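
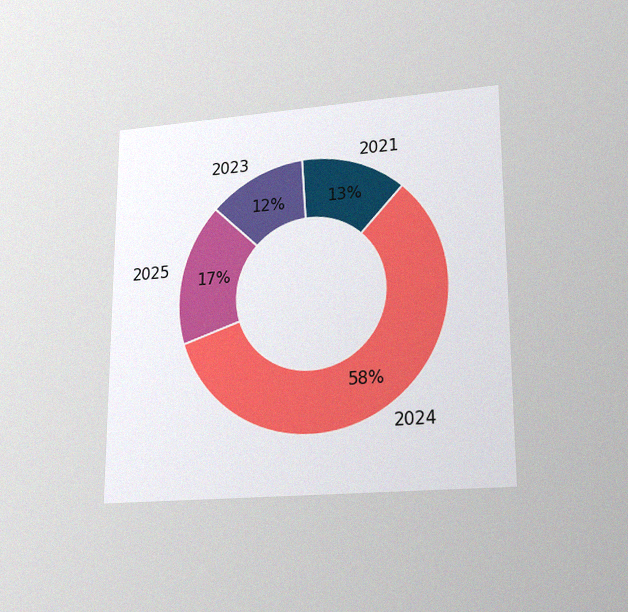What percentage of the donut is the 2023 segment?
The chart is viewed at a slight angle, with some photo noise. The 2023 segment takes up 12% of the ring.

12%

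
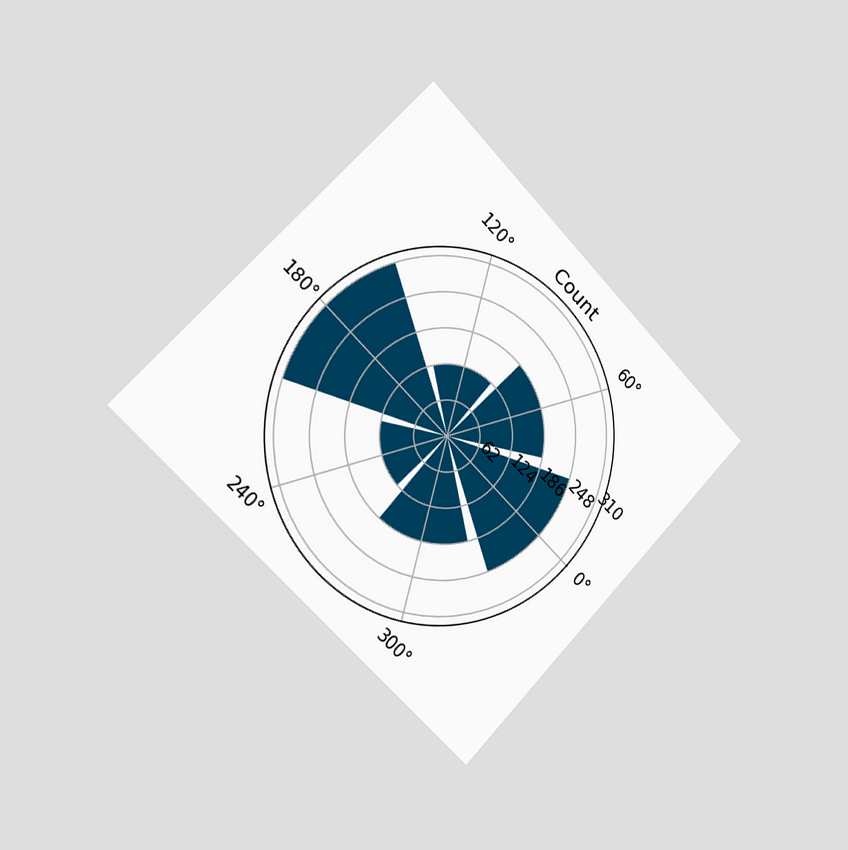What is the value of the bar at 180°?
The chart is tilted about 45° clockwise and viewed slightly from the left. The bar at 180° reaches 310 on the radial axis.

310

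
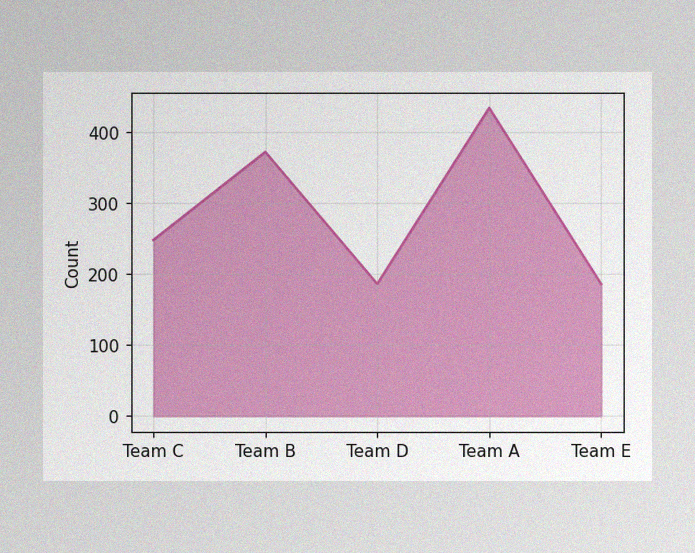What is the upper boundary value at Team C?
248

The image has some photo noise and uneven lighting. At Team C the upper boundary is at 248.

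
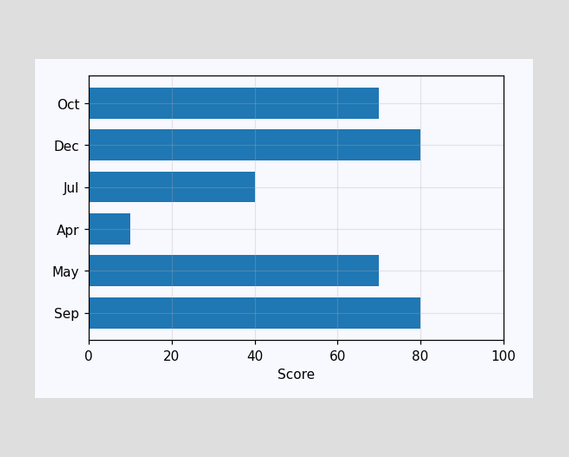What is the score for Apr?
10

Reading along the chart's x-axis, the Apr bar reaches 10.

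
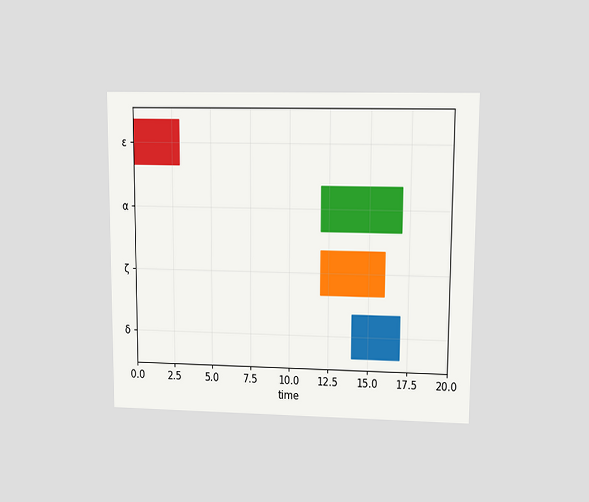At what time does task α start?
The chart is viewed at a slight angle. The α bar begins at t=12.

12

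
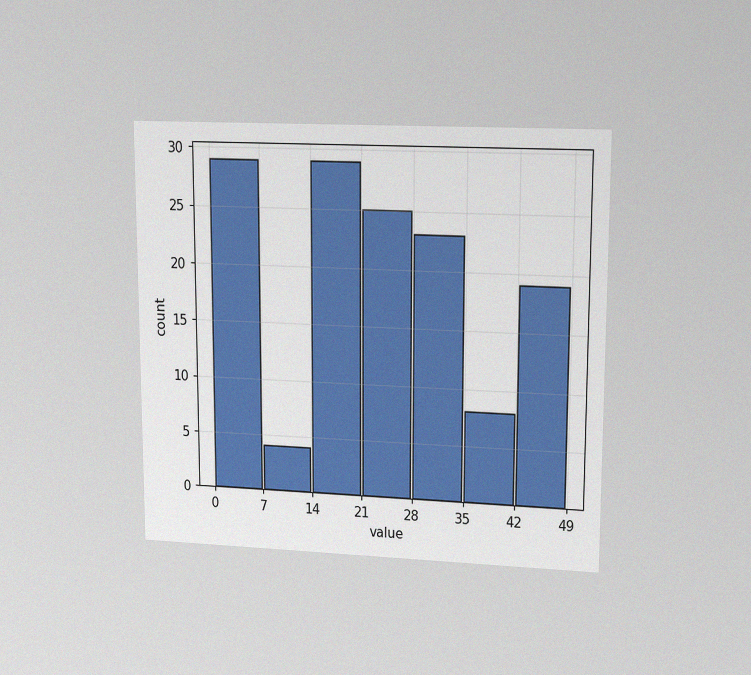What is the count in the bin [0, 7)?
29

The chart is viewed at a slight angle, with some photo noise. The [0, 7) bin has height 29.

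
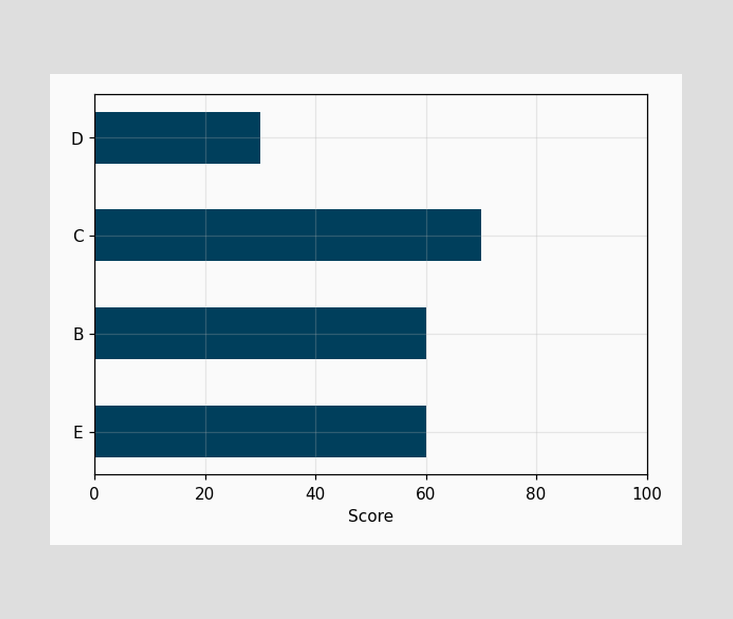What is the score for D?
Reading along the chart's x-axis, the D bar reaches 30.

30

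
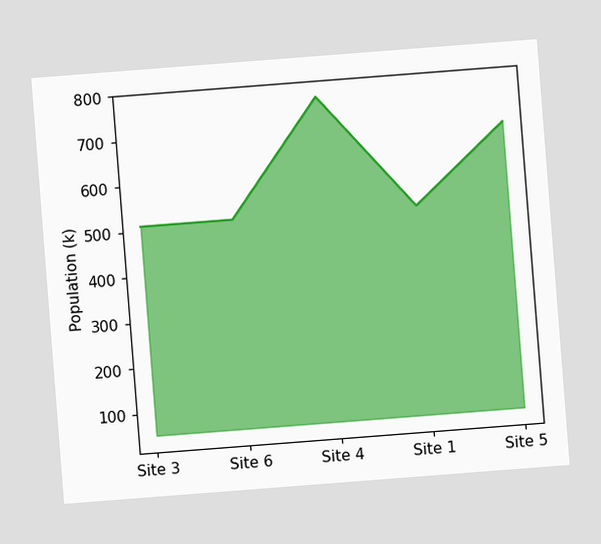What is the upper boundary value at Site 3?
510k

The chart is tilted about 4° counter-clockwise. At Site 3 the upper boundary is at 510k.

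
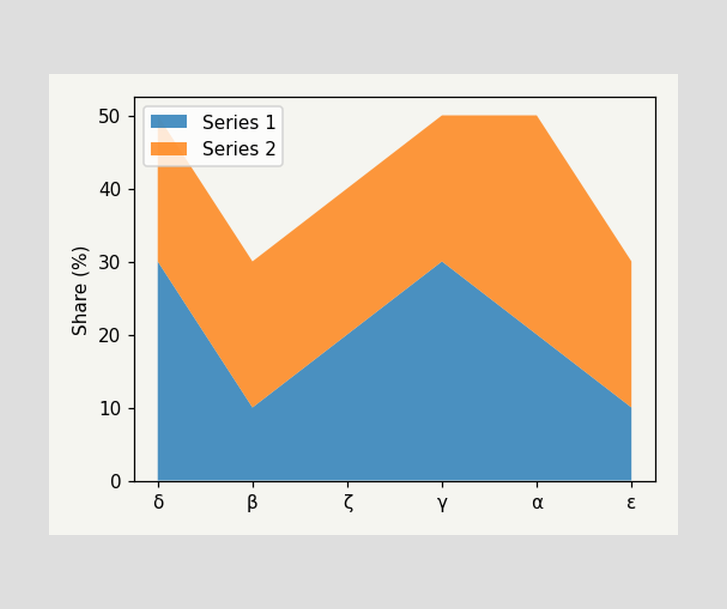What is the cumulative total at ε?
30%

The stacked total at ε reaches 30%.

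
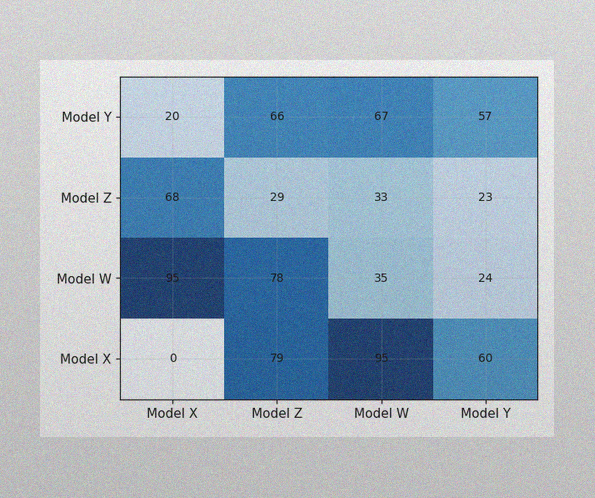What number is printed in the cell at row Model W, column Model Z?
78

The image has some photo noise and uneven lighting. The (Model W, Model Z) cell reads 78.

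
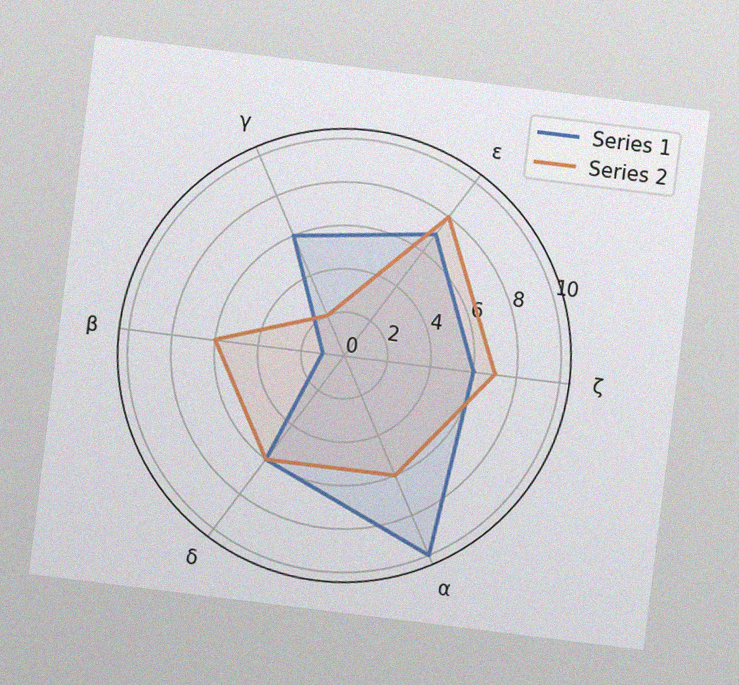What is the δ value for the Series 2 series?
6

The chart is tilted about 7° clockwise, with some photo noise. On the δ axis, Series 2 reaches 6.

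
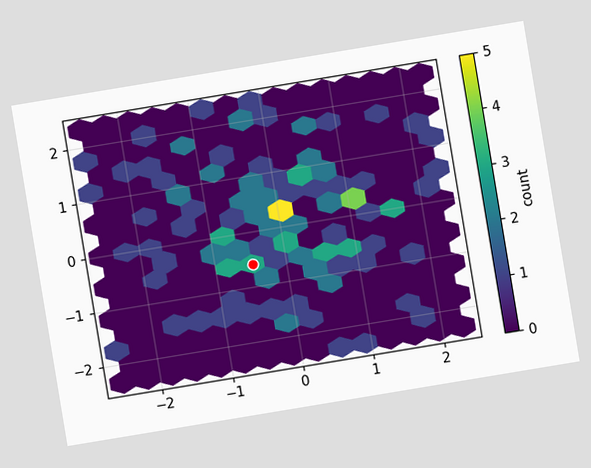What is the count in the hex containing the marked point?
The chart is tilted about 9° counter-clockwise. The marked hex reads 3 on the colorbar.

3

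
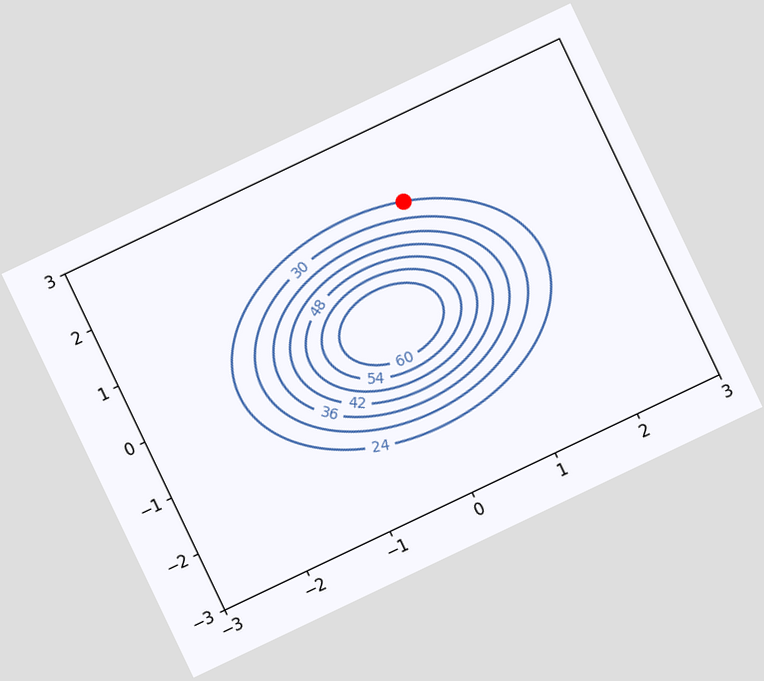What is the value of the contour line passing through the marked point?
24

The chart is tilted about 25° counter-clockwise. The marked point sits on the contour labelled 24.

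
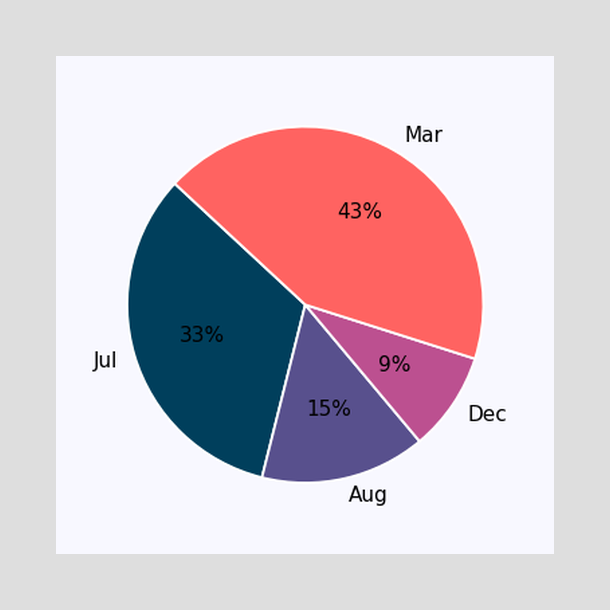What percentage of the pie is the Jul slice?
The Jul slice takes up 33% of the pie.

33%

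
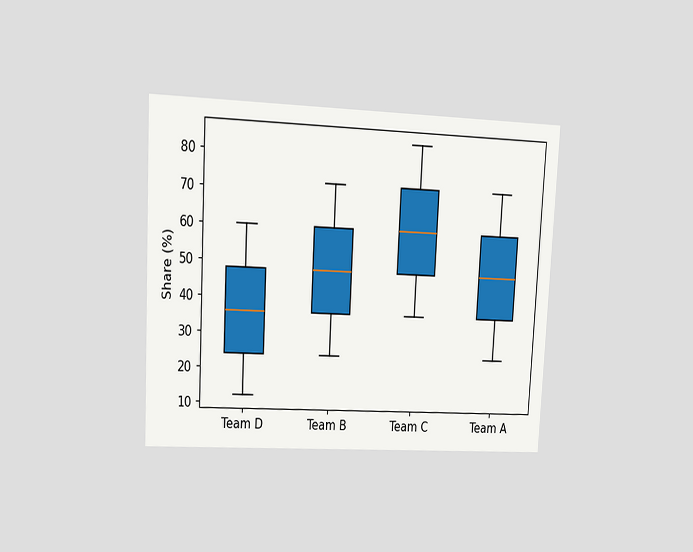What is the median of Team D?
36%

The chart is tilted about 3° clockwise and viewed at a slight angle. The median line in the Team D box sits at 36%.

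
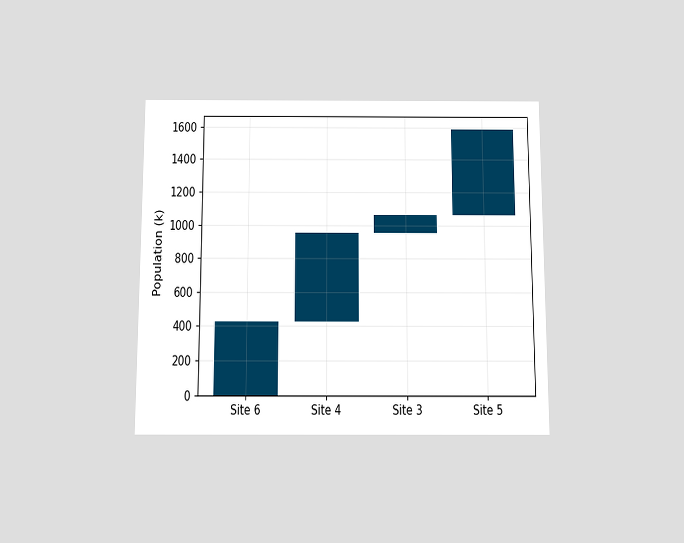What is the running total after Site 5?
1590k

The chart is viewed slightly from below. After Site 5 the running total reaches 1590k.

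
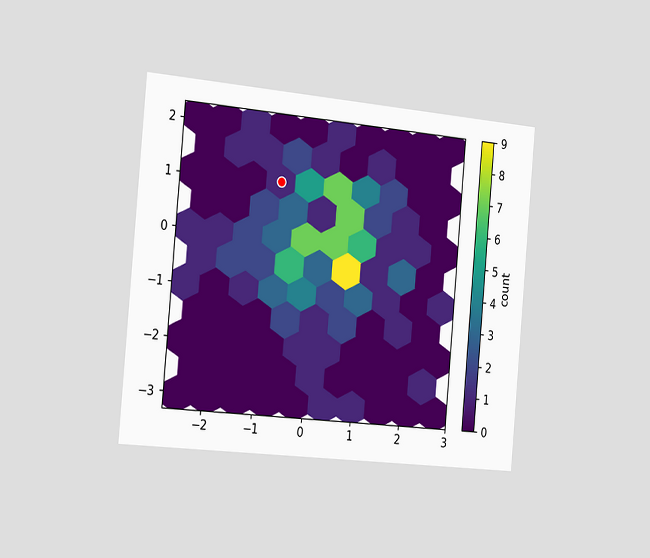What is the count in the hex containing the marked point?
The chart is tilted about 5° clockwise and viewed slightly from the left. The marked hex reads 1 on the colorbar.

1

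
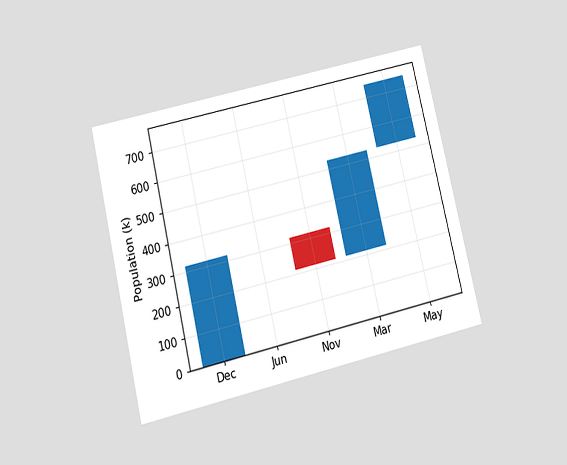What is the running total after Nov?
The chart is tilted about 13° counter-clockwise and viewed slightly from below. After Nov the running total reaches 212k.

212k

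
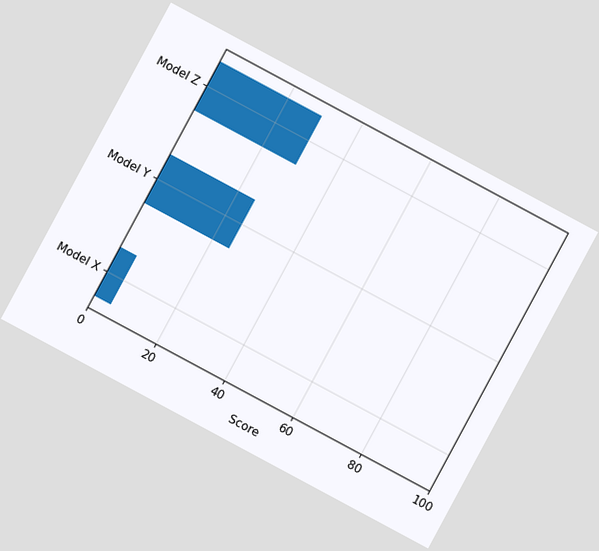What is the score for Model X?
5

The chart is tilted about 28° clockwise. Reading along the chart's x-axis, the Model X bar reaches 5.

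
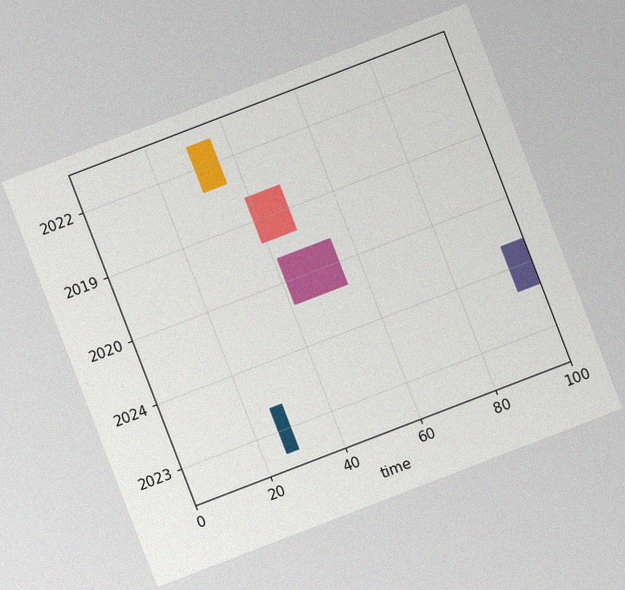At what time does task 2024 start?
94

The chart is tilted about 21° counter-clockwise, with some photo noise. The 2024 bar begins at t=94.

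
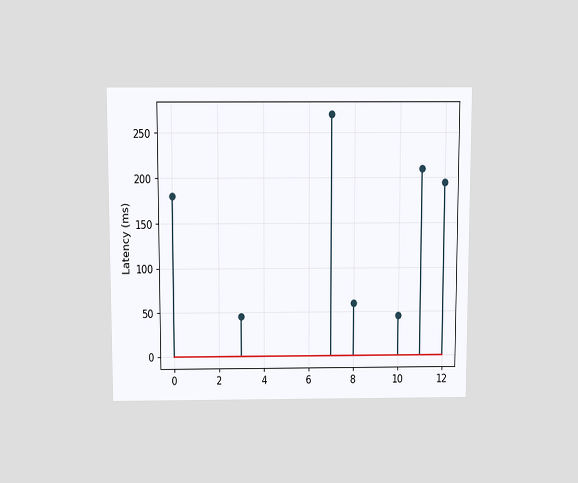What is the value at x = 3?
45ms

The chart is viewed slightly from above. The stem at x=3 reaches 45ms.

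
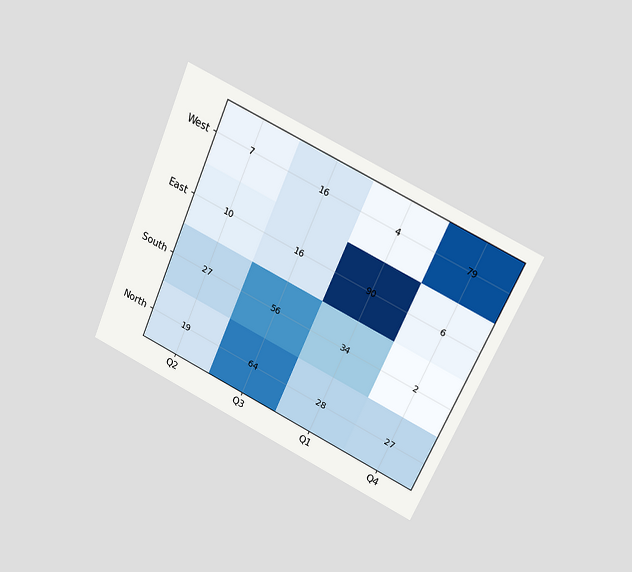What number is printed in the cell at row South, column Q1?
34

The chart is tilted about 24° clockwise and viewed slightly from above. The (South, Q1) cell reads 34.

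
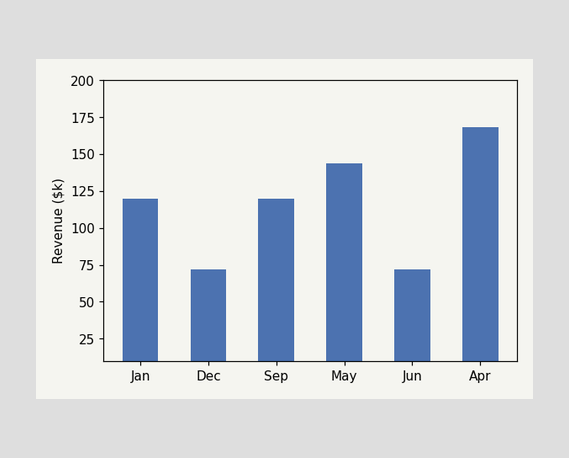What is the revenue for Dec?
$72k

Reading along the chart's y-axis, the Dec bar reaches $72k.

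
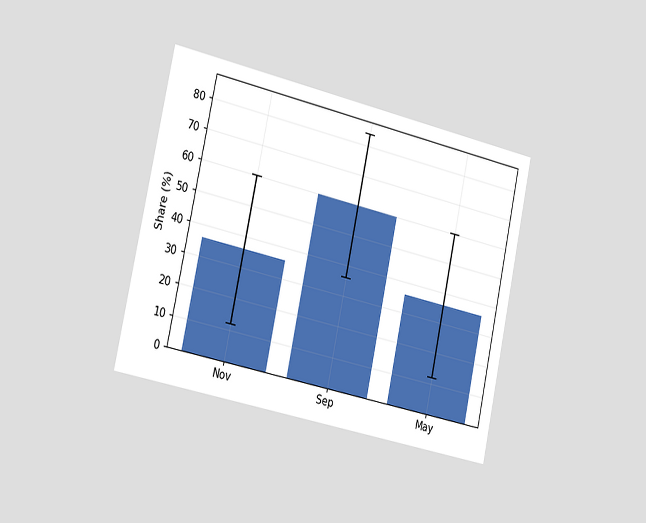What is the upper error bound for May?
The chart is tilted about 12° clockwise and viewed slightly from the left. The May bar's upper whisker reaches 60%.

60%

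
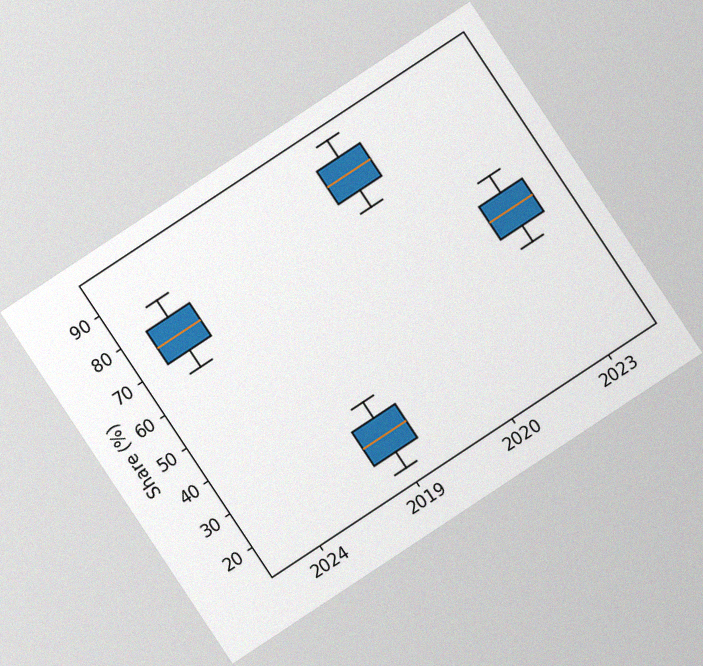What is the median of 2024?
75%

The chart is tilted about 33° counter-clockwise, with some photo noise. The median line in the 2024 box sits at 75%.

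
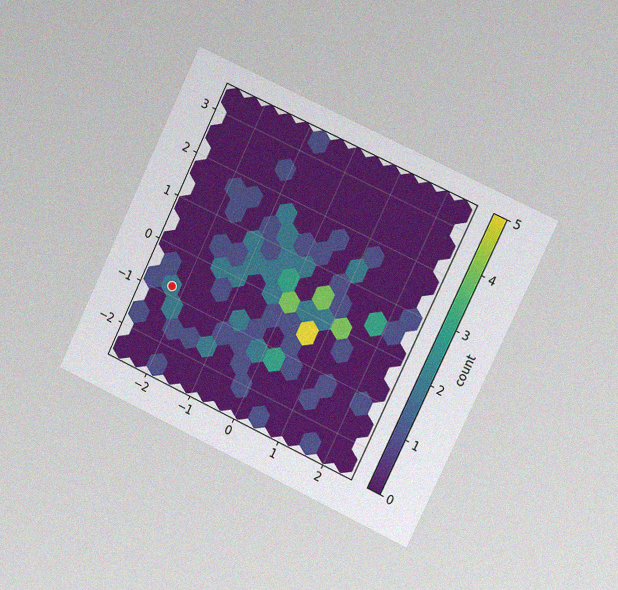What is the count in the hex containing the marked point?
2

The chart is tilted about 25° clockwise and viewed slightly from the right, with some photo noise. The marked hex reads 2 on the colorbar.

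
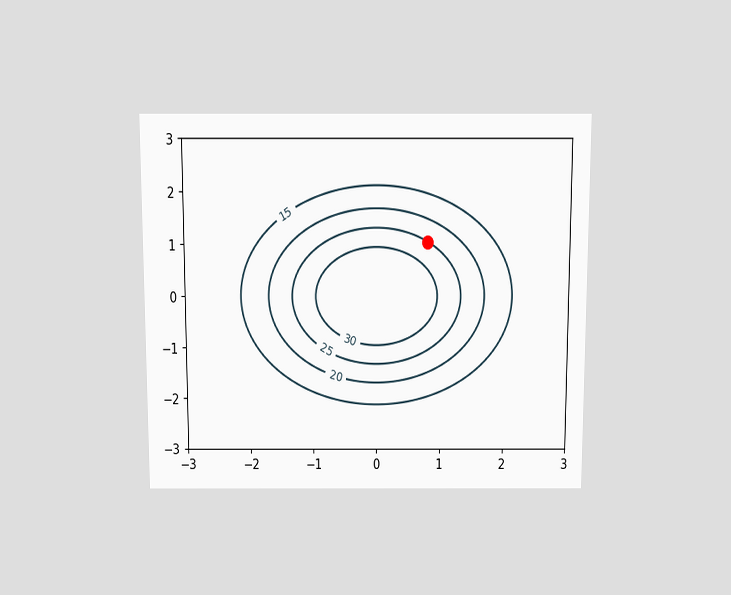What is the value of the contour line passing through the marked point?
The chart is viewed slightly from above. The marked point sits on the contour labelled 25.

25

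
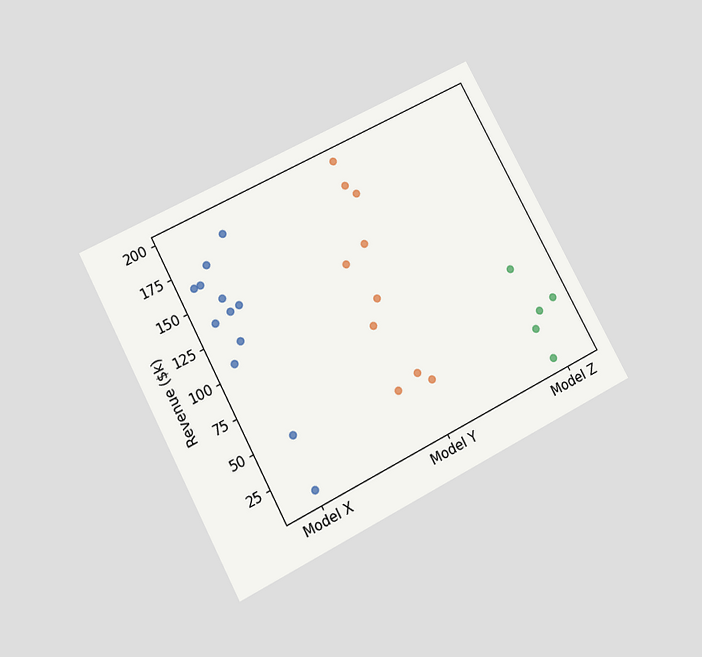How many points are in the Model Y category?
10

The chart is tilted about 28° counter-clockwise and viewed slightly from below. Counting the markers in the Model Y column gives 10.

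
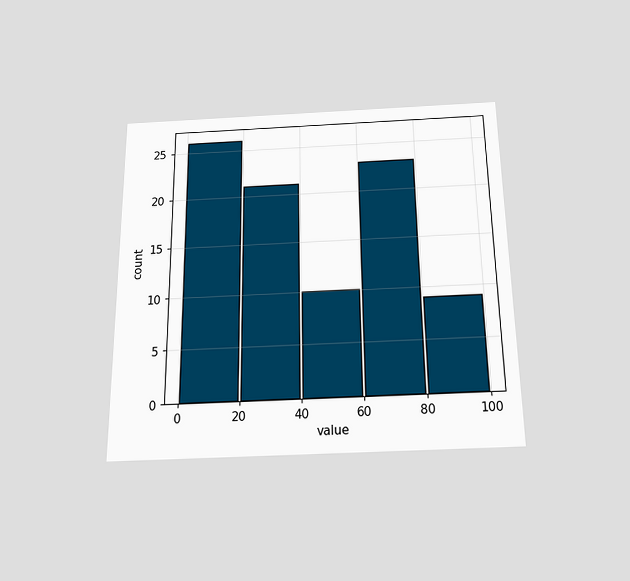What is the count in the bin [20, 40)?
21

The chart is viewed slightly from below. The [20, 40) bin has height 21.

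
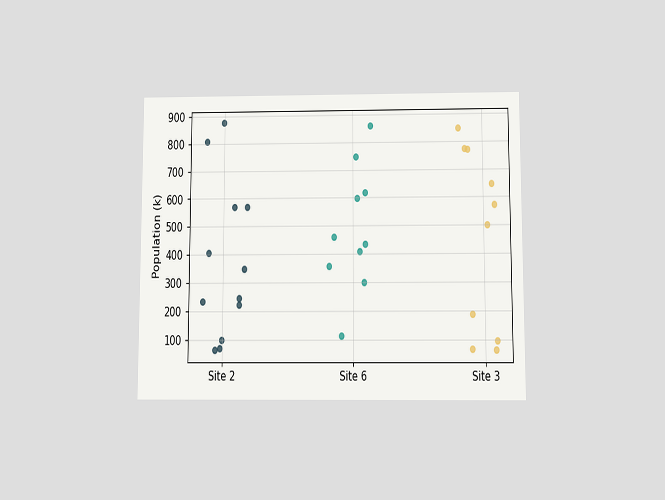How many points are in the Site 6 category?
The chart is viewed slightly from below. Counting the markers in the Site 6 column gives 10.

10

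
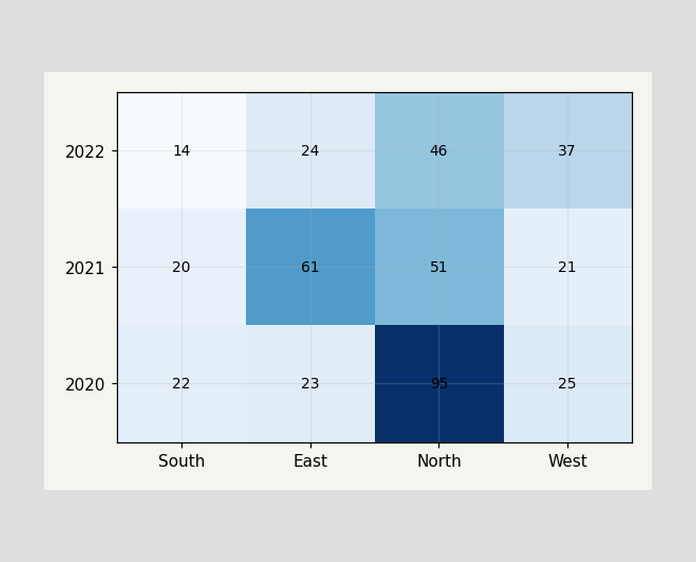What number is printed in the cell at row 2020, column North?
95

The (2020, North) cell reads 95.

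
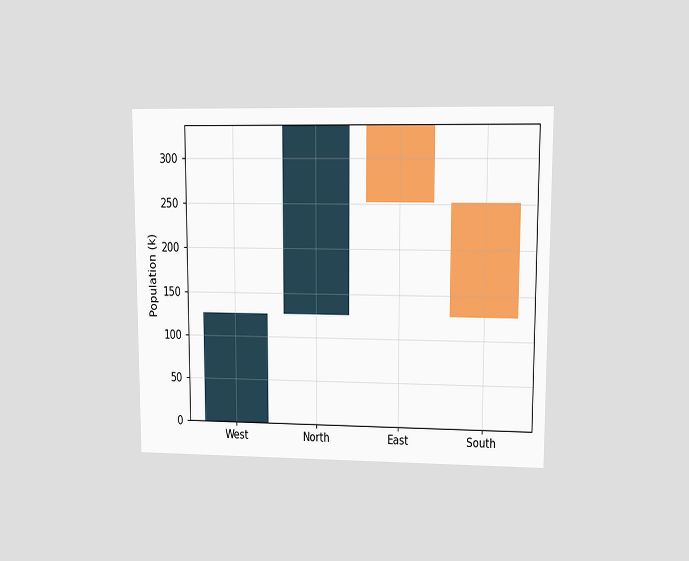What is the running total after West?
126k

The chart is viewed at a slight angle. After West the running total reaches 126k.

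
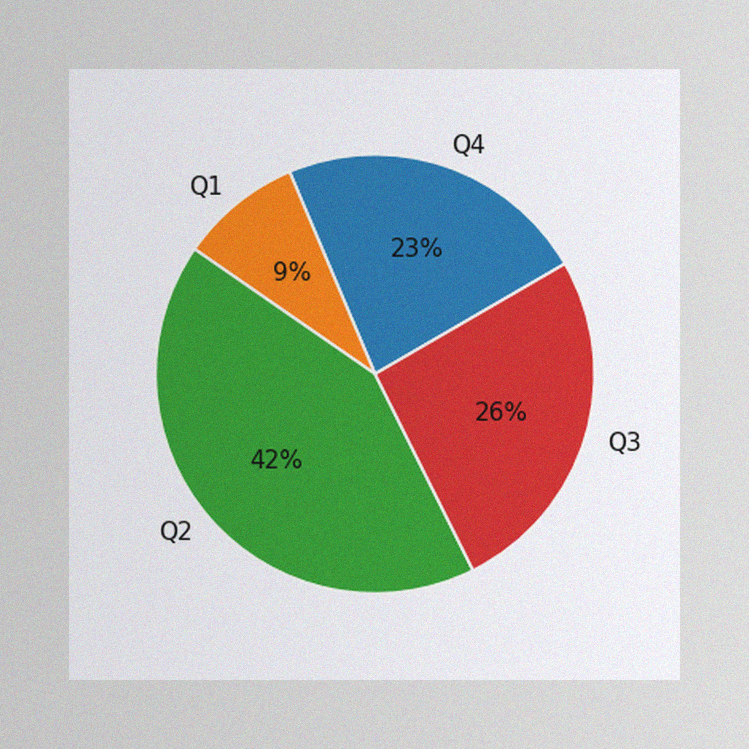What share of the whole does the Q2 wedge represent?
42%

The image has some photo noise and uneven lighting. The Q2 slice takes up 42% of the pie.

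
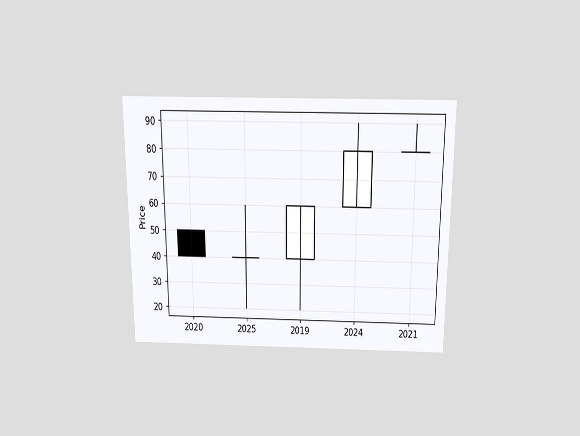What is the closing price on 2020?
The chart is viewed slightly from above. The 2020 candle closes at 40.

40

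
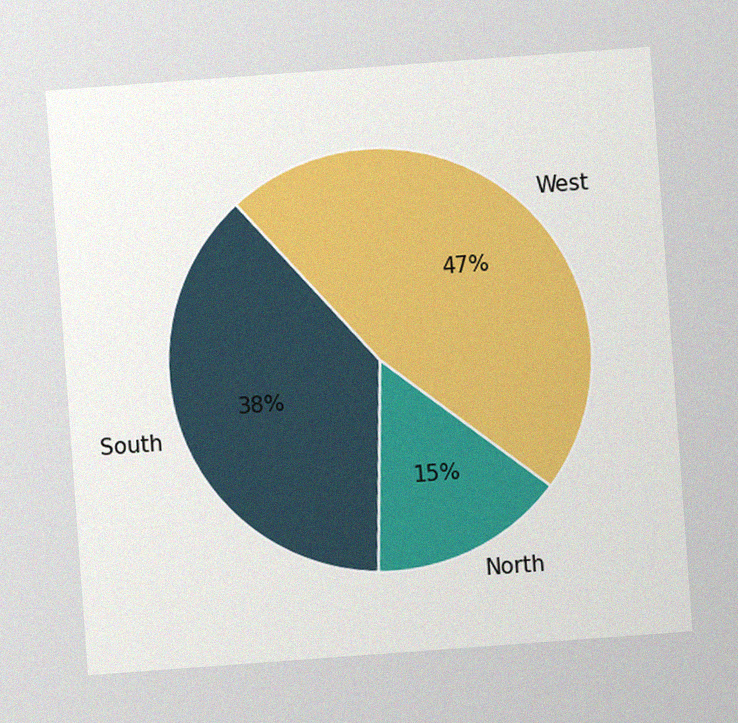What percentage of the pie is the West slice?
47%

The chart is tilted about 4° counter-clockwise, with some photo noise. The West slice takes up 47% of the pie.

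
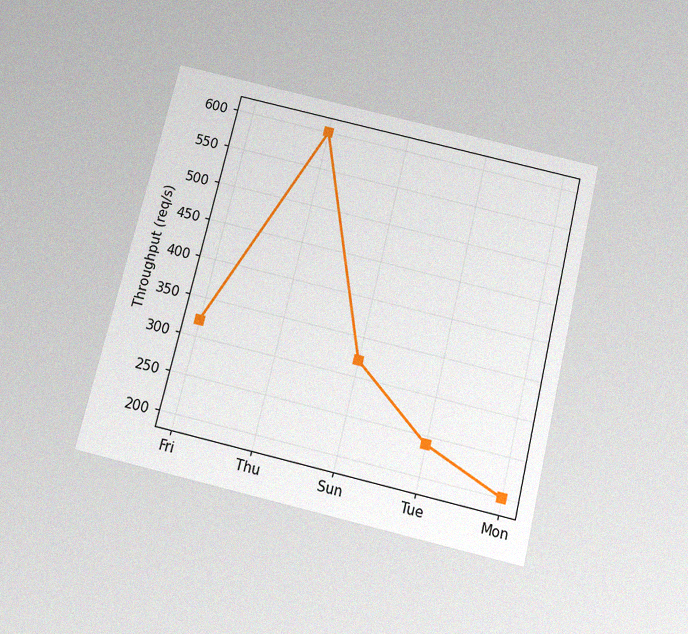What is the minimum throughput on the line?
200req/s

The chart is tilted about 14° clockwise and viewed slightly from below, with some photo noise. The lowest point is at Mon, and reading across to the y-axis gives 200req/s.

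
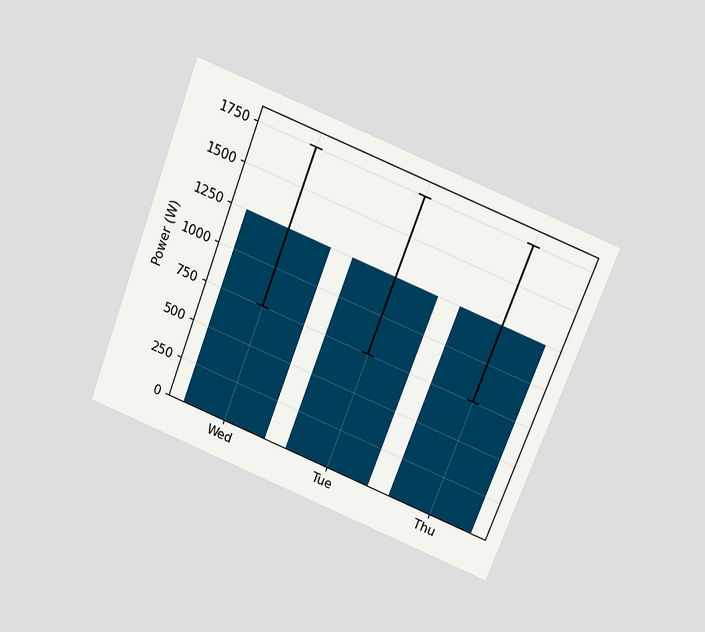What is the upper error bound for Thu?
The chart is tilted about 21° clockwise and viewed slightly from above. The Thu bar's upper whisker reaches 1750W.

1750W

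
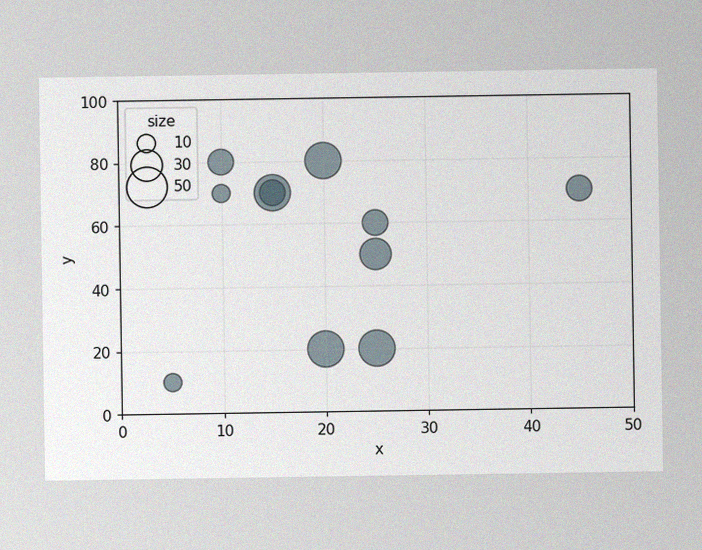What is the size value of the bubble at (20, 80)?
40

The image has some photo noise and uneven lighting. Matching the bubble at (20, 80) against the size legend gives 40.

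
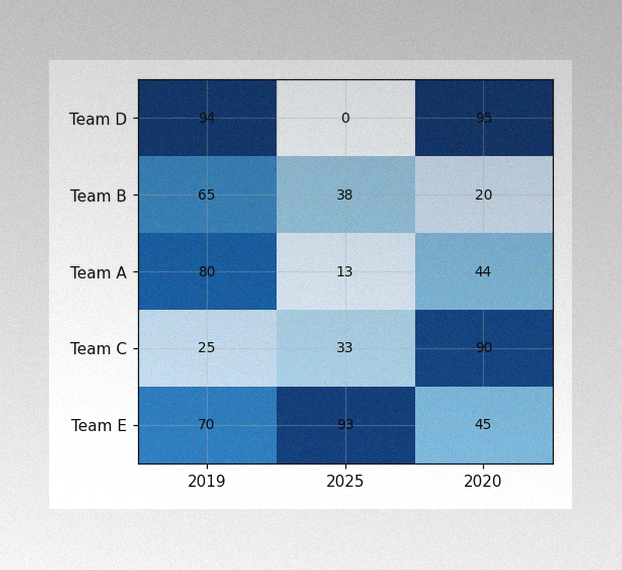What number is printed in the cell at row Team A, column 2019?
80

The image has some photo noise and uneven lighting. The (Team A, 2019) cell reads 80.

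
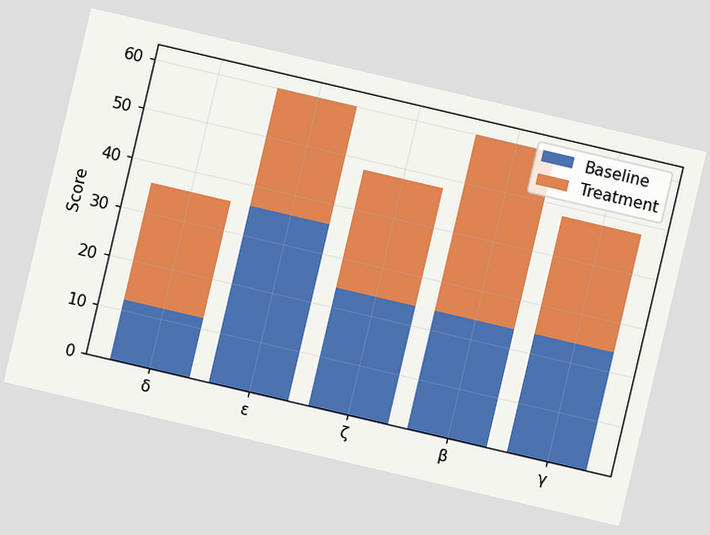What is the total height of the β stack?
The chart is tilted about 13° clockwise. The β stack's top reaches 60 on the y-axis.

60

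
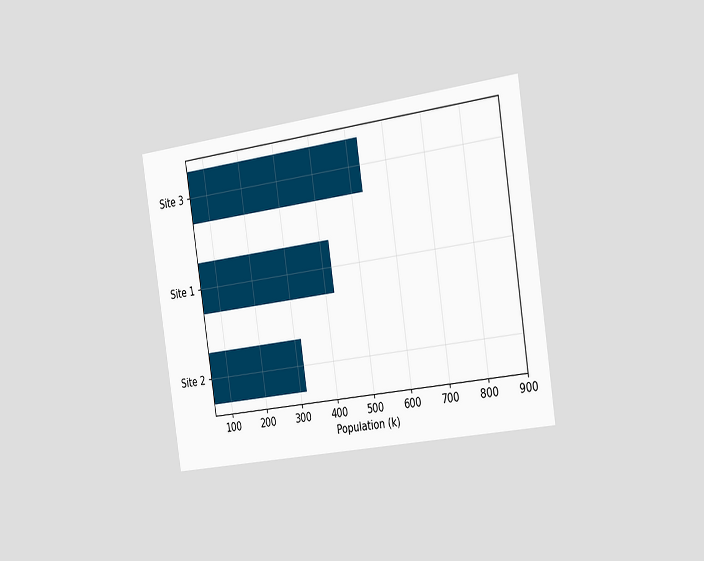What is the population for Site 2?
The chart is tilted about 9° counter-clockwise and viewed slightly from the right. Reading along the chart's x-axis, the Site 2 bar reaches 318k.

318k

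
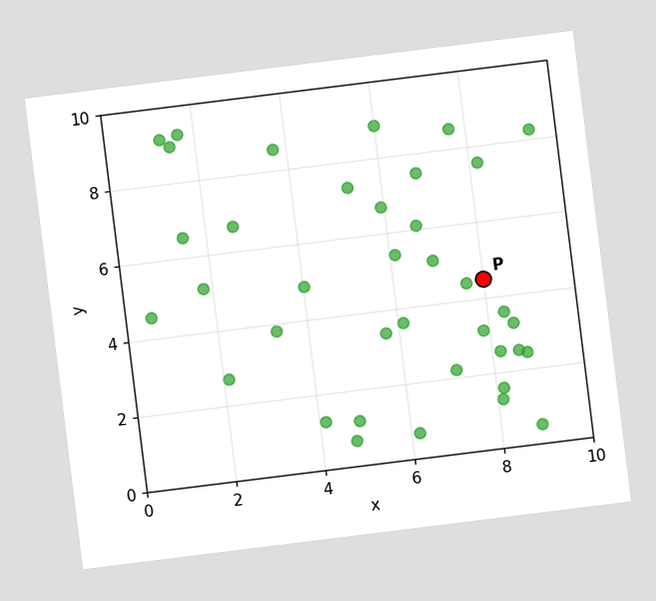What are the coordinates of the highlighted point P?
(8, 4.5)

The chart is tilted about 7° counter-clockwise. Following the gridlines from P to each axis, P sits at (8, 4.5).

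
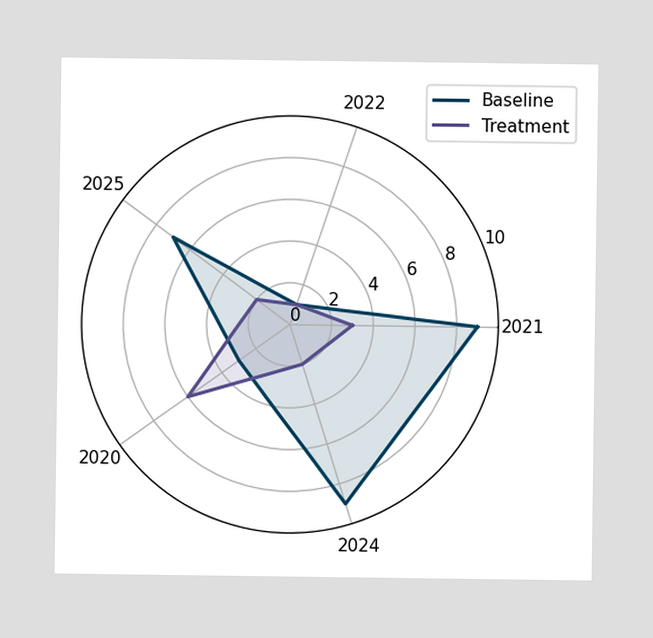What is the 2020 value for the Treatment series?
6

On the 2020 axis, Treatment reaches 6.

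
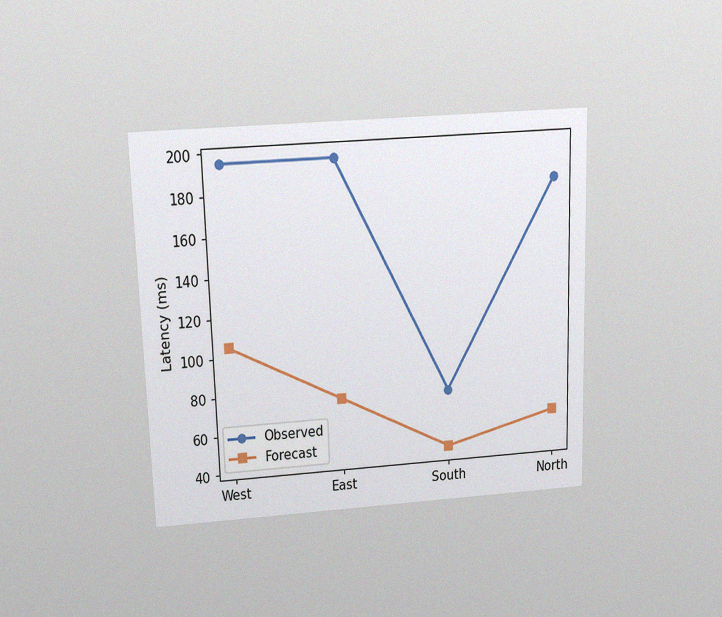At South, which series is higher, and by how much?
Observed, by 30ms

The chart is viewed slightly from above, with some photo noise. At South, Observed sits above the other line by 30ms.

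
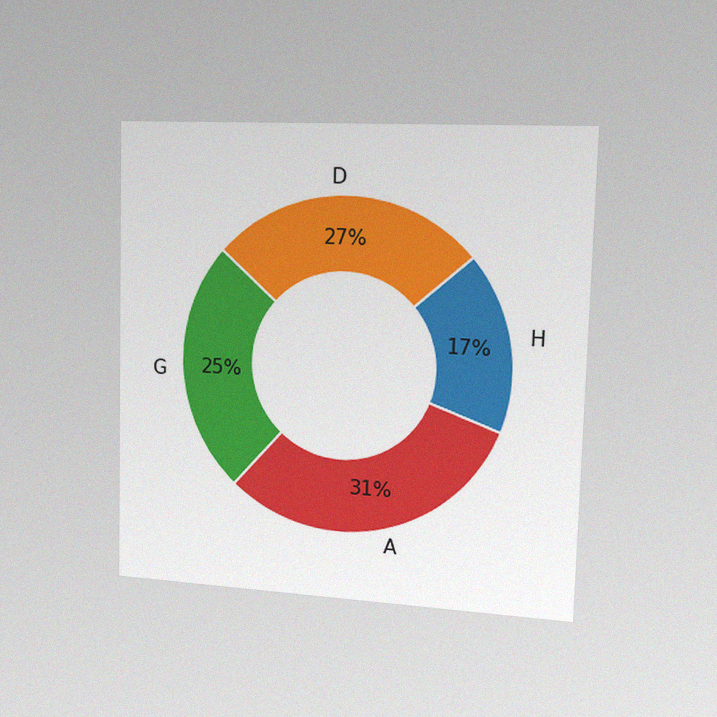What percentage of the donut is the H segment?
17%

The chart is viewed slightly from the right, with some photo noise. The H segment takes up 17% of the ring.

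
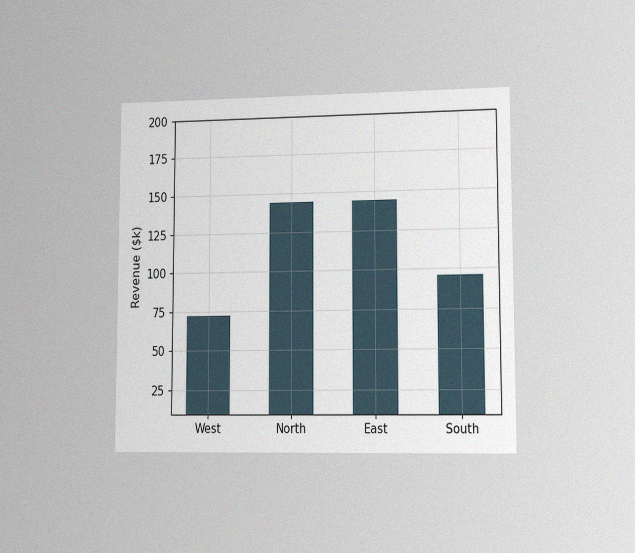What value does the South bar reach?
The chart is viewed slightly from the right, with some photo noise. Reading along the chart's y-axis, the South bar reaches $96k.

$96k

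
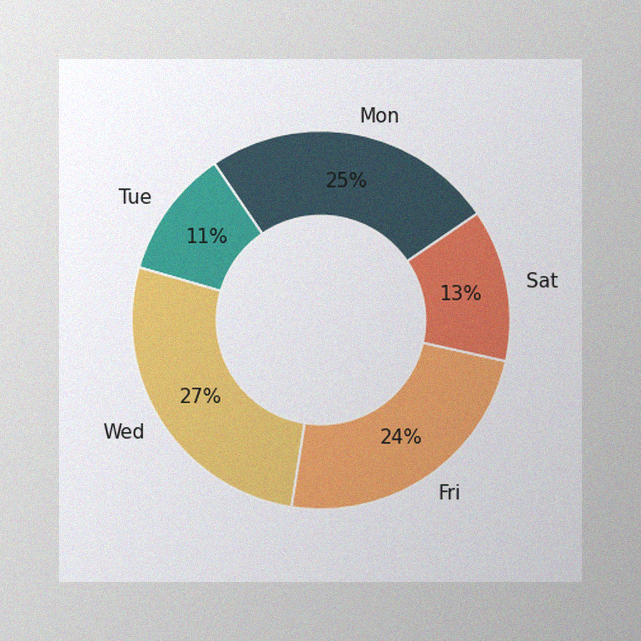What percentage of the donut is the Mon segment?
25%

The image has some photo noise and uneven lighting. The Mon segment takes up 25% of the ring.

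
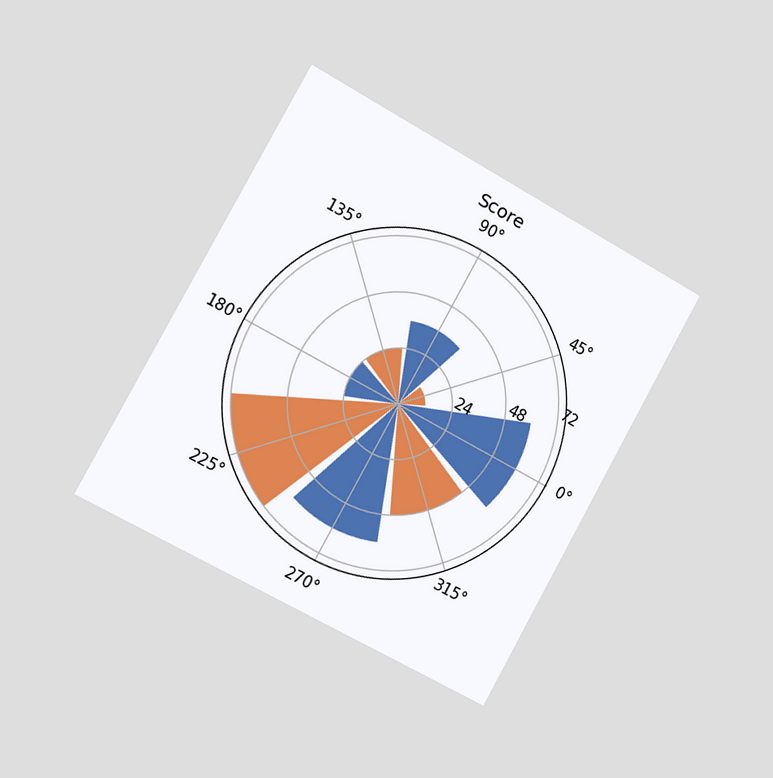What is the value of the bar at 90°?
The chart is tilted about 29° clockwise and viewed slightly from the left. The bar at 90° reaches 36 on the radial axis.

36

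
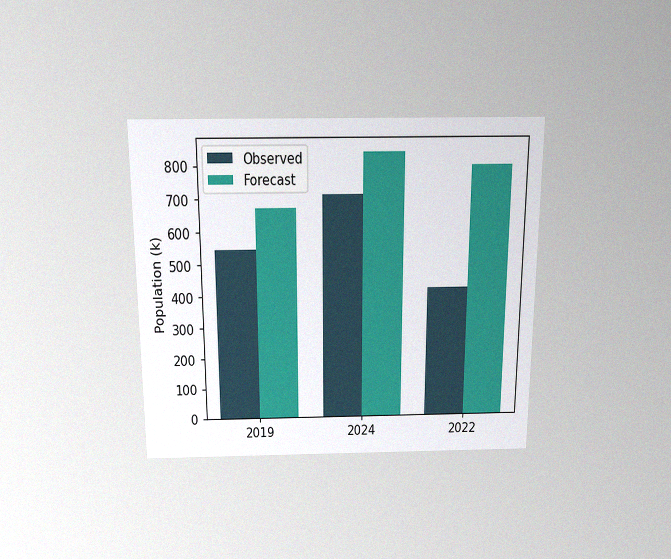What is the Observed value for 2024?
714k

The chart is viewed slightly from above, with some photo noise. The Observed bar at 2024 reaches 714k on the y-axis.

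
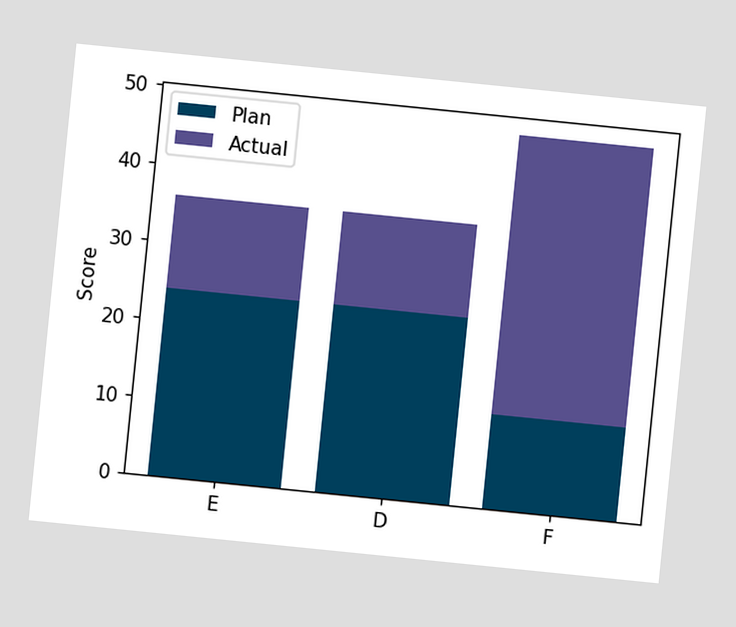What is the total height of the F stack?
The chart is tilted about 6° clockwise. The F stack's top reaches 48 on the y-axis.

48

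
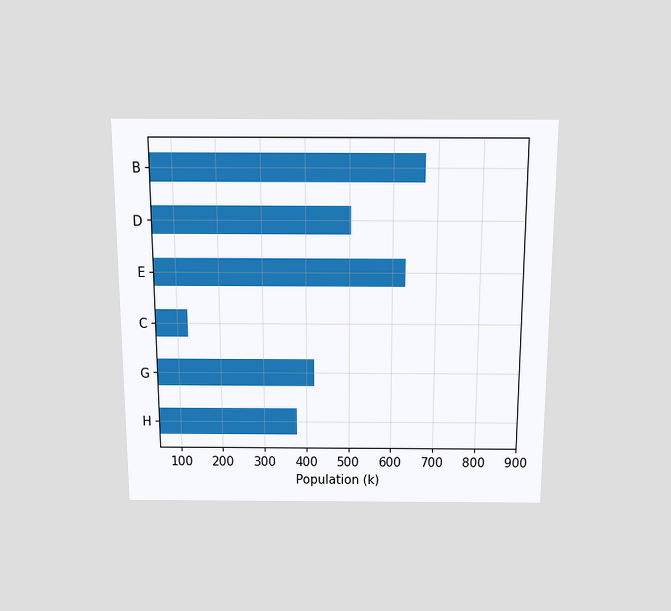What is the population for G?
420k

The chart is viewed slightly from above. Reading along the chart's x-axis, the G bar reaches 420k.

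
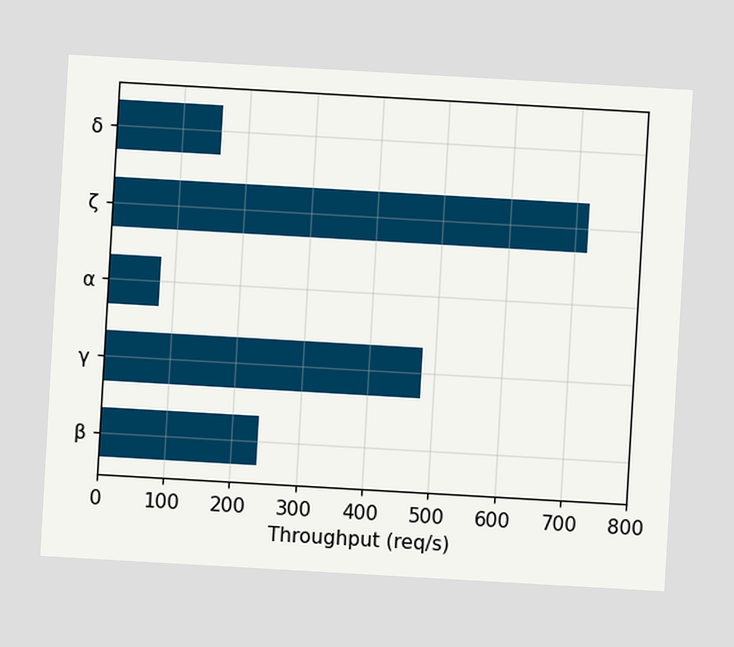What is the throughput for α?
The chart is tilted about 3° clockwise. Reading along the chart's x-axis, the α bar reaches 80req/s.

80req/s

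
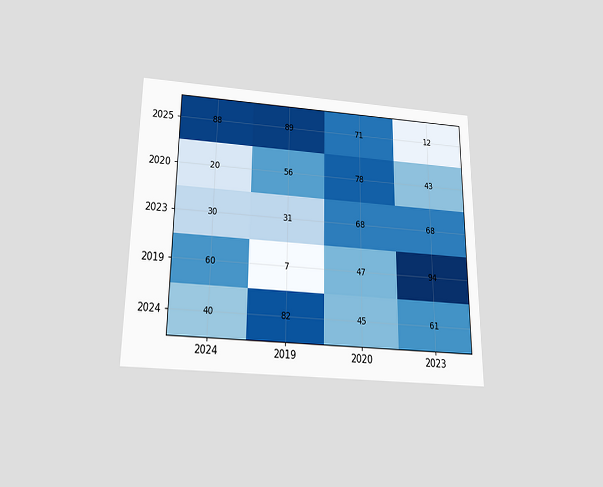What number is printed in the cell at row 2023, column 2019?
The chart is viewed slightly from below. The (2023, 2019) cell reads 31.

31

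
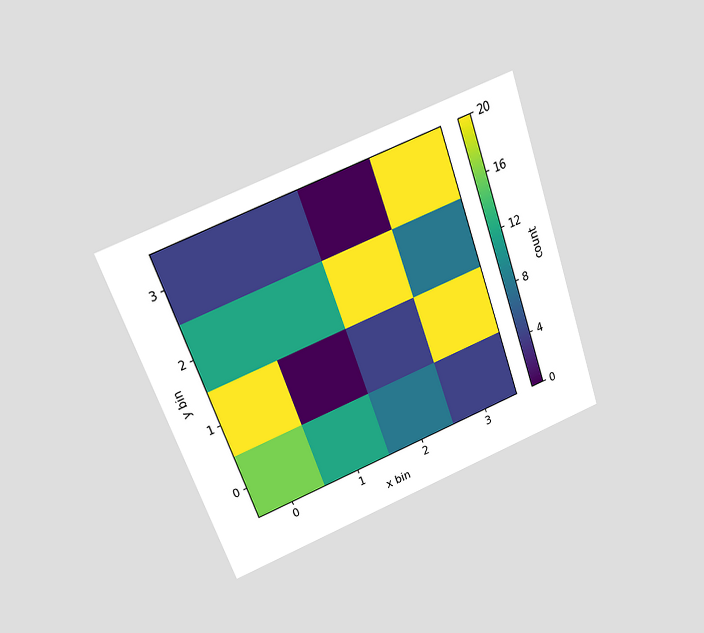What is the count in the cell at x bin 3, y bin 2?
The chart is tilted about 20° counter-clockwise and viewed at a slight angle. Matching the cell (3, 2) against the colorbar gives 8.

8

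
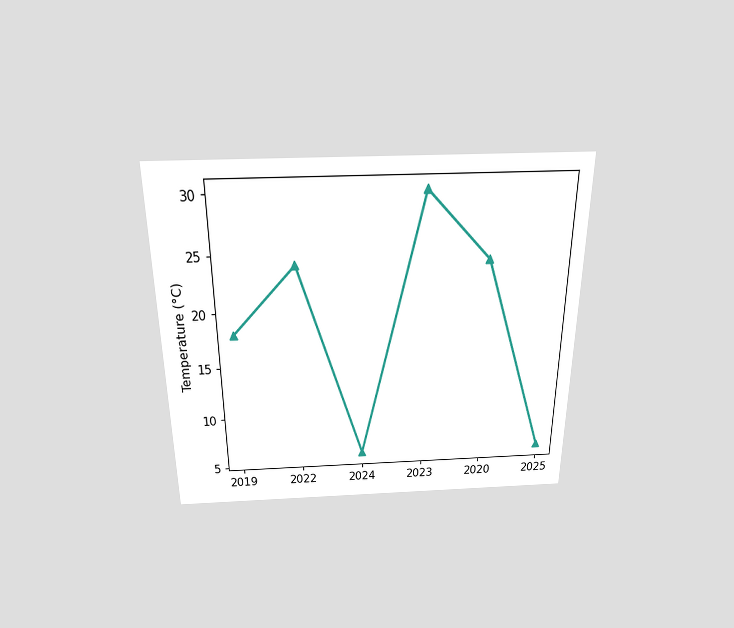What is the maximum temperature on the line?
The chart is viewed slightly from above. The highest point is at 2023, and reading across to the y-axis gives 30°C.

30°C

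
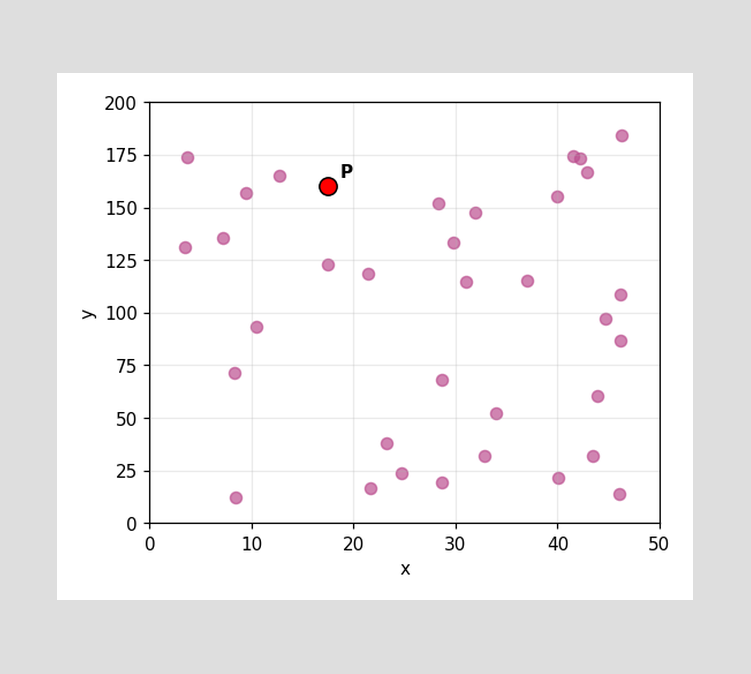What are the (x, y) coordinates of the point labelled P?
Following the gridlines from P to each axis, P sits at (17.5, 160).

(17.5, 160)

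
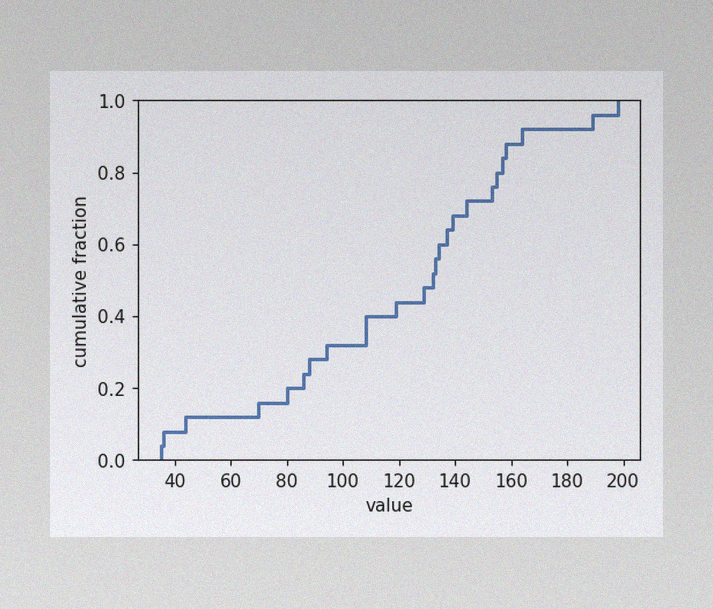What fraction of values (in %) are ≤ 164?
The image has some photo noise and uneven lighting. At x=164 the ECDF step is at 92%.

92%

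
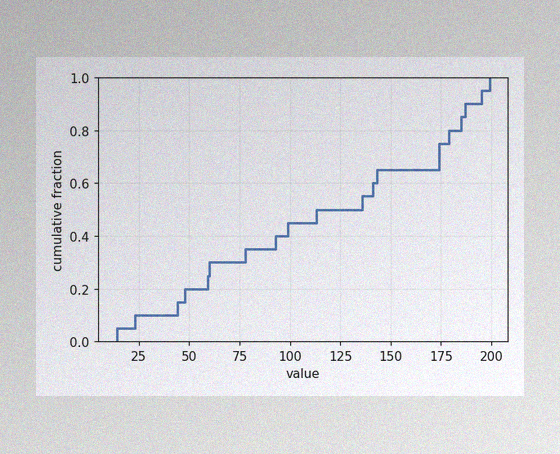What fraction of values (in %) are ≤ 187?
The image has some photo noise and uneven lighting. At x=187 the ECDF step is at 90%.

90%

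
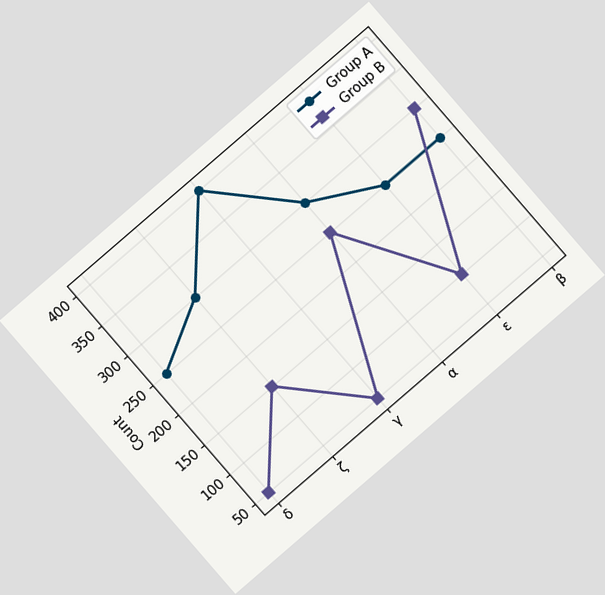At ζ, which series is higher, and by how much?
The chart is tilted about 41° counter-clockwise. At ζ, Group A sits above the other line by 150.

Group A, by 150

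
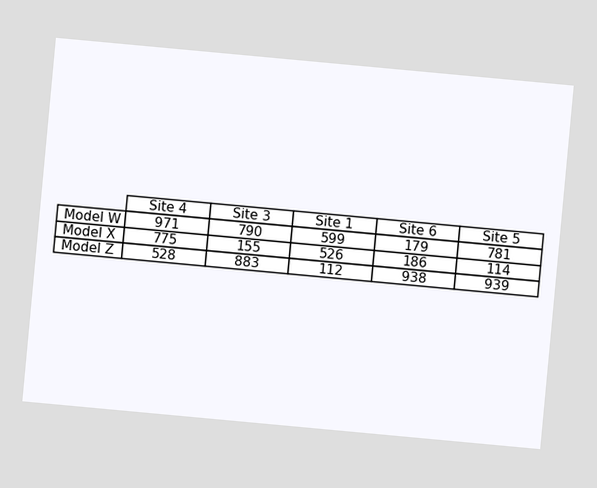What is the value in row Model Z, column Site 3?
883

The chart is tilted about 5° clockwise. The (Model Z, Site 3) cell reads 883.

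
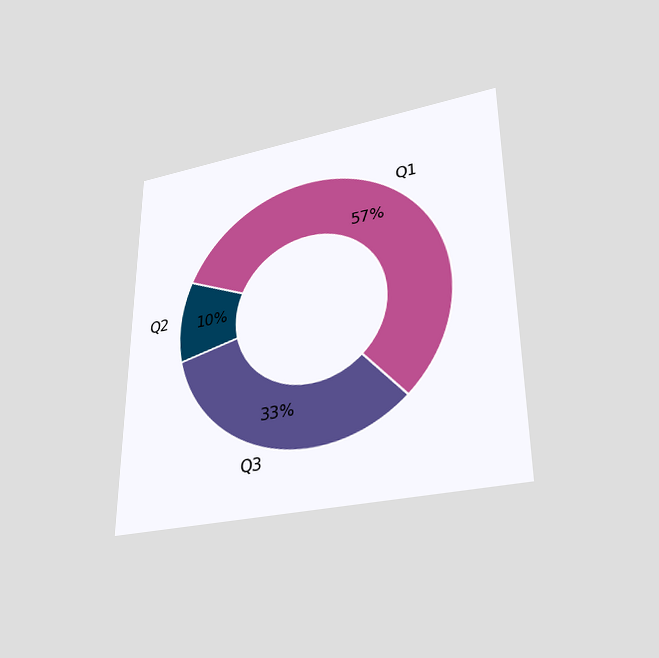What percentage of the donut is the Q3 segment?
33%

The chart is viewed slightly from below. The Q3 segment takes up 33% of the ring.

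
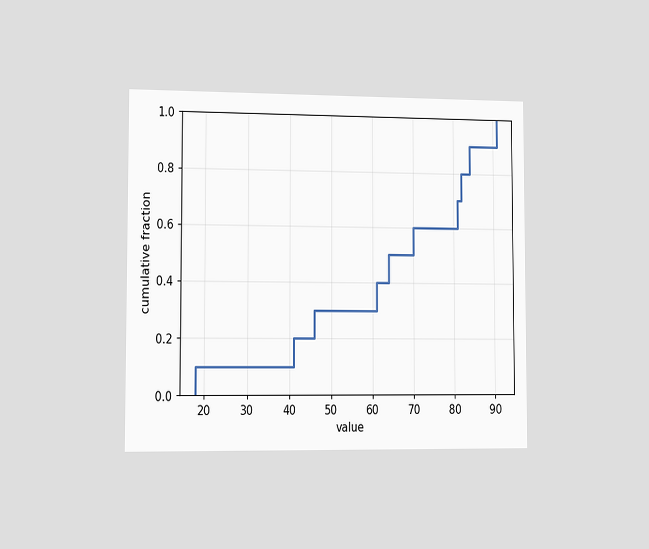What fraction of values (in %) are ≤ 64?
50%

The chart is viewed slightly from the left. At x=64 the ECDF step is at 50%.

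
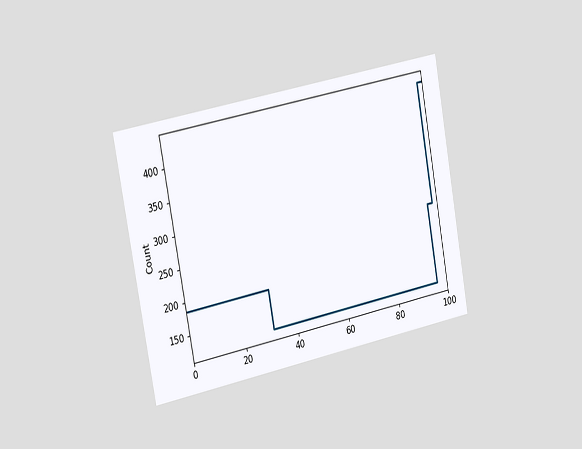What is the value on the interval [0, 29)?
186

The chart is tilted about 11° counter-clockwise and viewed slightly from the left. On [0, 29) the step sits at 186.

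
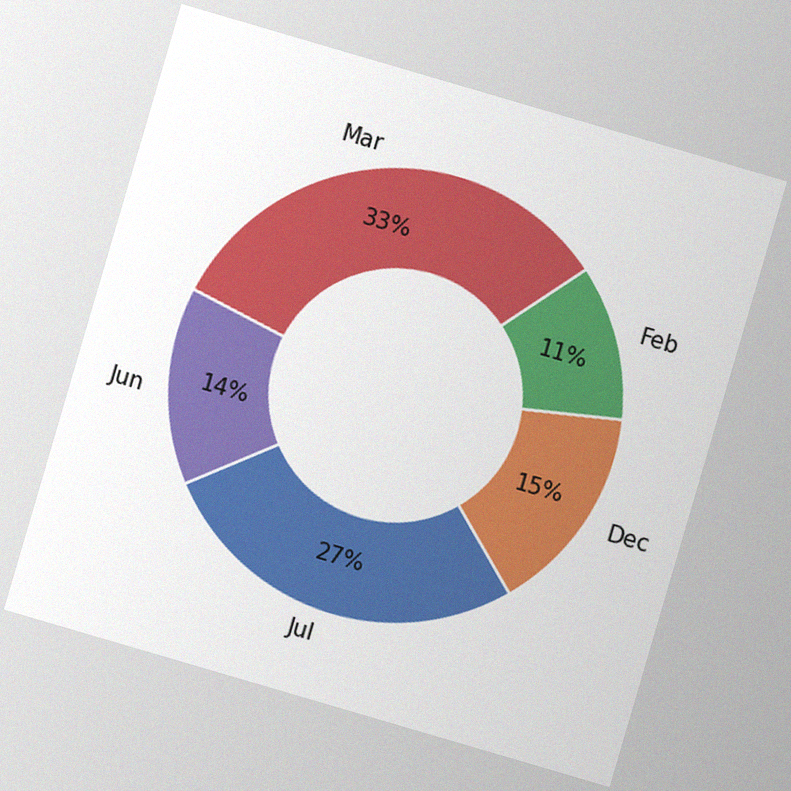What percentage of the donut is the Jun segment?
14%

The chart is tilted about 16° clockwise, with some photo noise. The Jun segment takes up 14% of the ring.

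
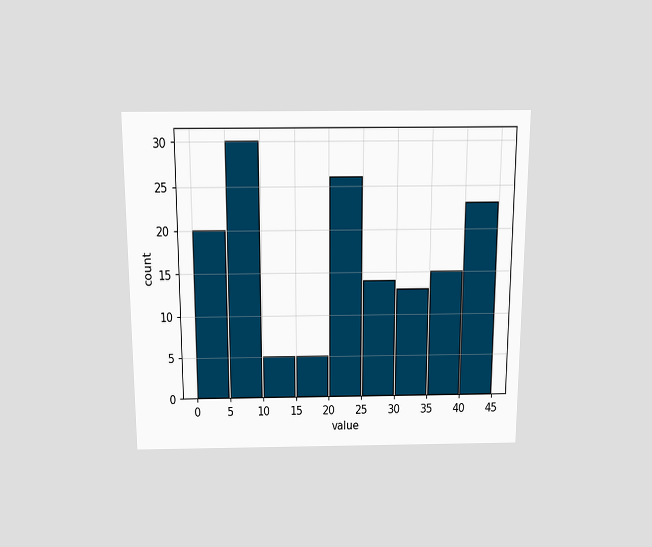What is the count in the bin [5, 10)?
The chart is viewed slightly from above. The [5, 10) bin has height 30.

30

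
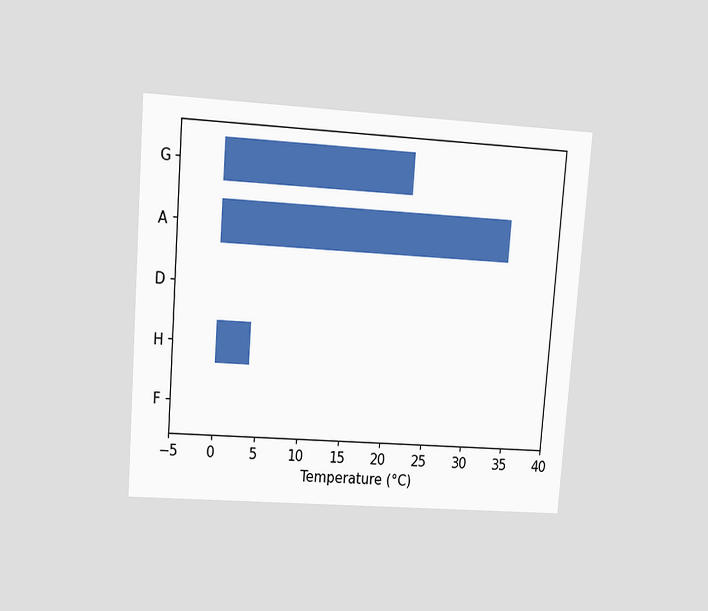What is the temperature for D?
0°C

The chart is tilted about 4° clockwise and viewed at a slight angle. Reading along the chart's x-axis, the D bar reaches 0°C.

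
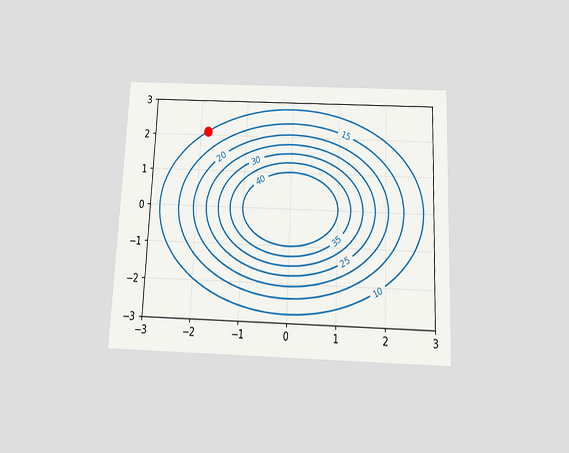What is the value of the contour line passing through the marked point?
10

The chart is tilted about 2° clockwise and viewed slightly from below. The marked point sits on the contour labelled 10.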